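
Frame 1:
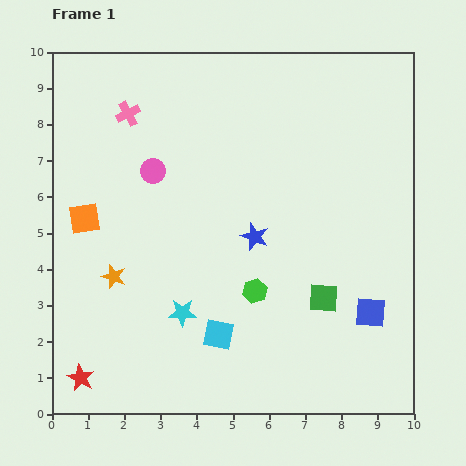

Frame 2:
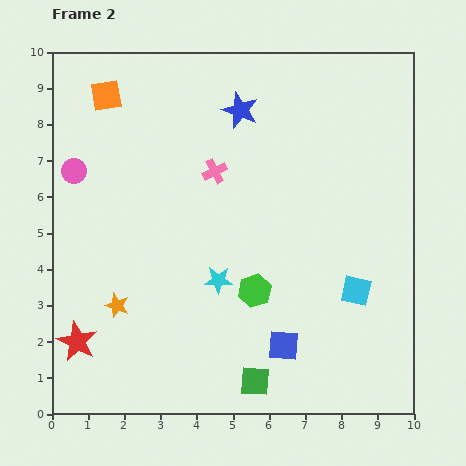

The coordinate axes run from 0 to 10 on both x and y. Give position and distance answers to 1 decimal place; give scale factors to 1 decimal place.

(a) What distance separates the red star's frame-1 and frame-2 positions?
1.0

The red star moved from (0.8, 1.0) to (0.7, 2.0), a distance of √(0.1² + 1.0²) ≈ 1.0.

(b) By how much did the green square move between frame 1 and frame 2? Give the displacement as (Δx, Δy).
(-1.9, -2.3)

The green square was at (7.5, 3.2) in frame 1 and (5.6, 0.9) in frame 2.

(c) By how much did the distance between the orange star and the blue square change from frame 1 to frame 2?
-2.5

Distance in frame 1: 7.2. Distance in frame 2: 4.7.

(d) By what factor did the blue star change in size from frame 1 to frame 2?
1.3×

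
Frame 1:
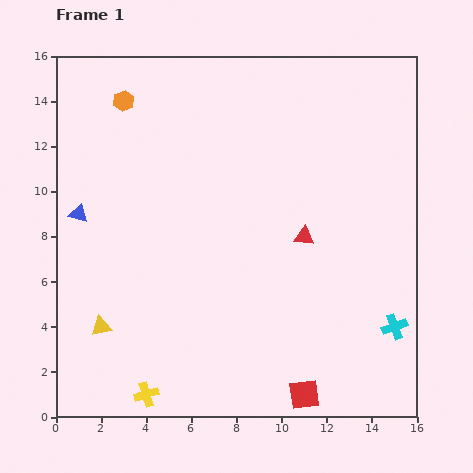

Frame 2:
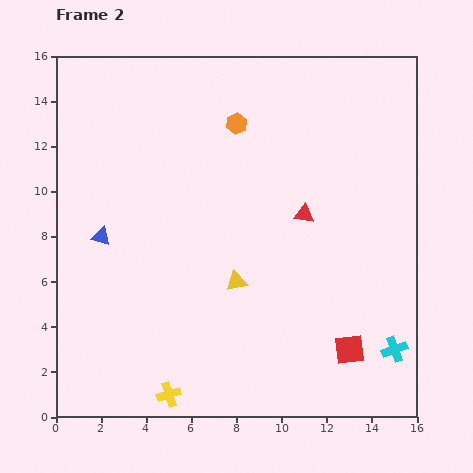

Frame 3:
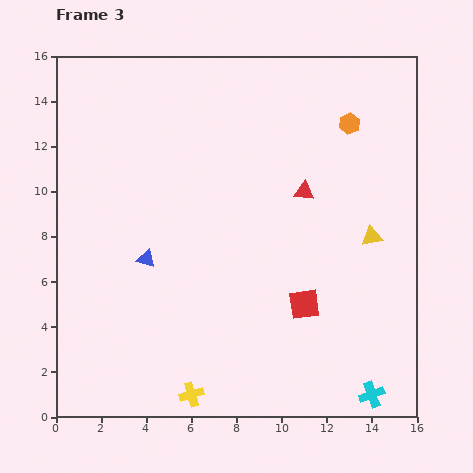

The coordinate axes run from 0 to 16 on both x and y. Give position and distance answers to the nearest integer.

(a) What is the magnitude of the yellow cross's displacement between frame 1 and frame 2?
1

The yellow cross moved from (4, 1) to (5, 1), a distance of √(1² + 0²) ≈ 1.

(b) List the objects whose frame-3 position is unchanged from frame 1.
none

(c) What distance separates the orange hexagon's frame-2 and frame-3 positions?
5

The orange hexagon moved from (8, 13) to (13, 13), a distance of √(5² + 0²) ≈ 5.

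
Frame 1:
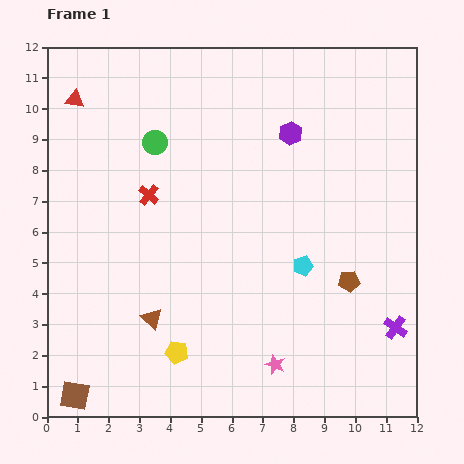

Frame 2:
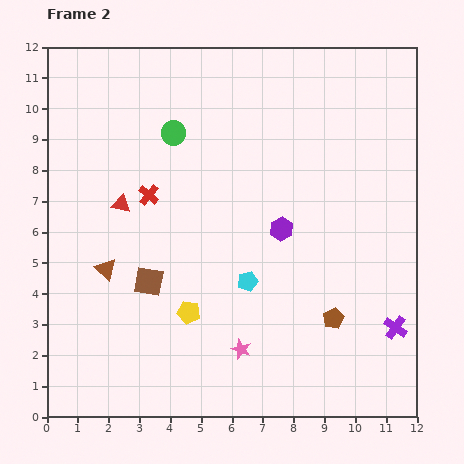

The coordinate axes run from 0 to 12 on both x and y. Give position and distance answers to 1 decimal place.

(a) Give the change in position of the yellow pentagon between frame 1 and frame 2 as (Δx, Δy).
(0.4, 1.3)

The yellow pentagon was at (4.2, 2.1) in frame 1 and (4.6, 3.4) in frame 2.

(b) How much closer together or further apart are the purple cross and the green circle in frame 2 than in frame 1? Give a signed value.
-0.2

Distance in frame 1: 9.8. Distance in frame 2: 9.6.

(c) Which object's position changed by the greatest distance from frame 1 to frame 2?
the brown square

(moved 4.4; next 3.7)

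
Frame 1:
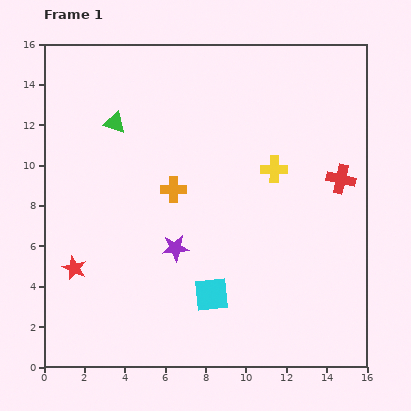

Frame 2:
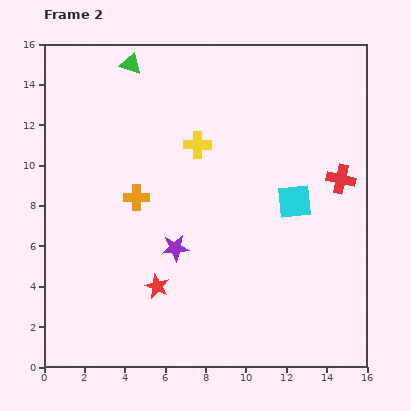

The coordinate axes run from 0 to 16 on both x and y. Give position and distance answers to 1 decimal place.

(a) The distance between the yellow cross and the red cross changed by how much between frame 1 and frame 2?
+4.0

Distance in frame 1: 3.3. Distance in frame 2: 7.3.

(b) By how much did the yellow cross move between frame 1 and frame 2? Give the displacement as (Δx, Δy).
(-3.8, 1.2)

The yellow cross was at (11.4, 9.8) in frame 1 and (7.6, 11.0) in frame 2.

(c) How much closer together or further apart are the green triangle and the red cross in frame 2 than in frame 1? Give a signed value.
+0.4

Distance in frame 1: 11.5. Distance in frame 2: 11.9.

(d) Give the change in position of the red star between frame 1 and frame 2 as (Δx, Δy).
(4.1, -0.9)

The red star was at (1.5, 4.9) in frame 1 and (5.6, 4.0) in frame 2.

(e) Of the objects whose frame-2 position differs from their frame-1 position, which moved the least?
the orange cross

(moved 1.8)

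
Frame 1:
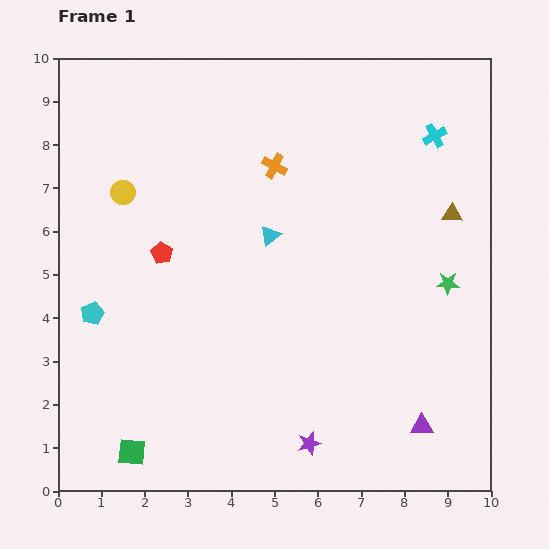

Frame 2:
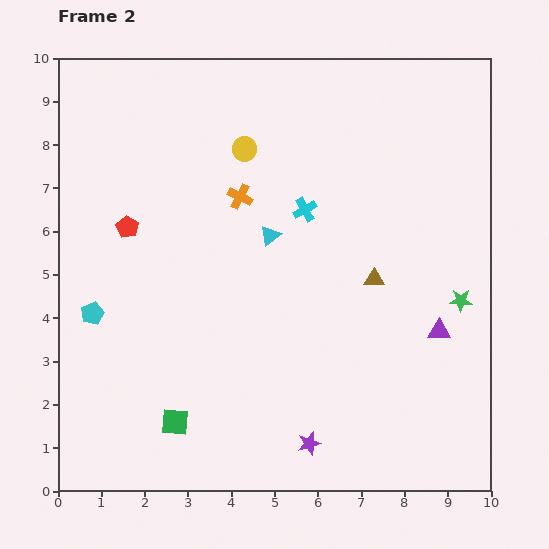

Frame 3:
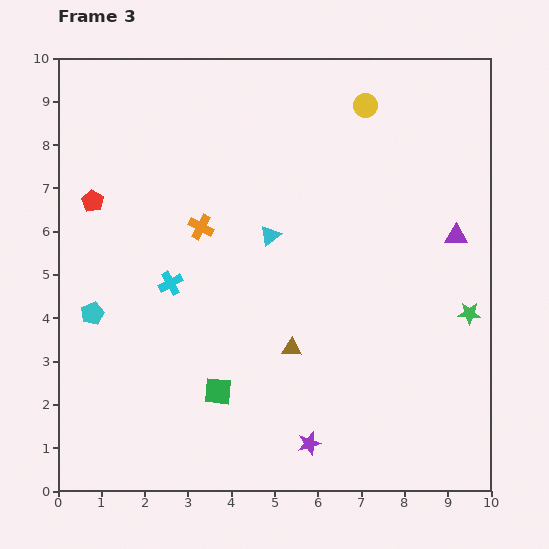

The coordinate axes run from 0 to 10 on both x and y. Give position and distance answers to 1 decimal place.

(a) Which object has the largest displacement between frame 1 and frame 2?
the cyan cross

(moved 3.4; next 3.0)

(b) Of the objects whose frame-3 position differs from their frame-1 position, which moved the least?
the green star

(moved 0.9)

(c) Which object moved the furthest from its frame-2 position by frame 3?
the cyan cross

(moved 3.5; next 3.0)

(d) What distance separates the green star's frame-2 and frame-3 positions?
0.4

The green star moved from (9.3, 4.4) to (9.5, 4.1), a distance of √(0.2² + 0.3²) ≈ 0.4.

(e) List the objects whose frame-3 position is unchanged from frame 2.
the purple star, the cyan pentagon, the cyan triangle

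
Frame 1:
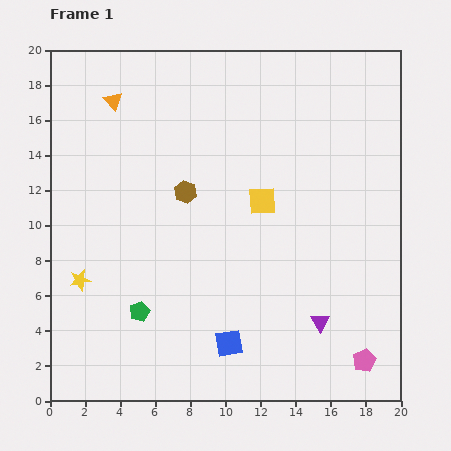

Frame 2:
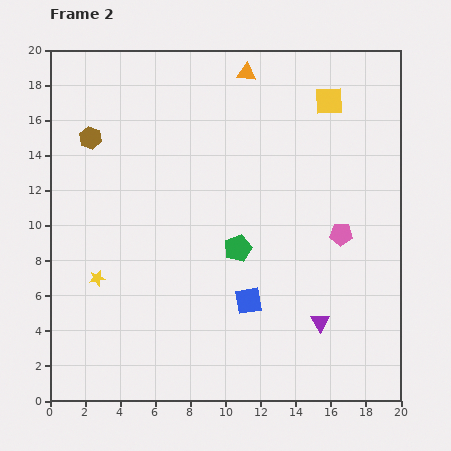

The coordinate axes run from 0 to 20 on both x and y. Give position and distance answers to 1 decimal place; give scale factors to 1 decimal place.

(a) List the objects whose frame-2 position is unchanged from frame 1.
the purple triangle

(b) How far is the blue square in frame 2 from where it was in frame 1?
2.6

The blue square moved from (10.2, 3.3) to (11.3, 5.7), a distance of √(1.1² + 2.4²) ≈ 2.6.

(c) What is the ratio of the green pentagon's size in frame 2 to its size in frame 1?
1.3×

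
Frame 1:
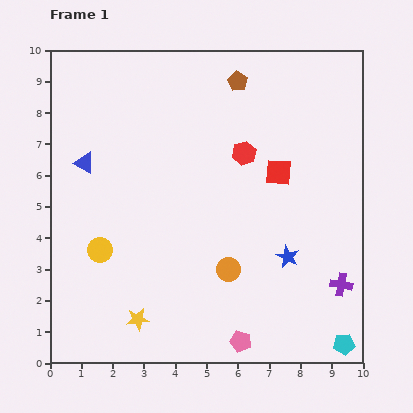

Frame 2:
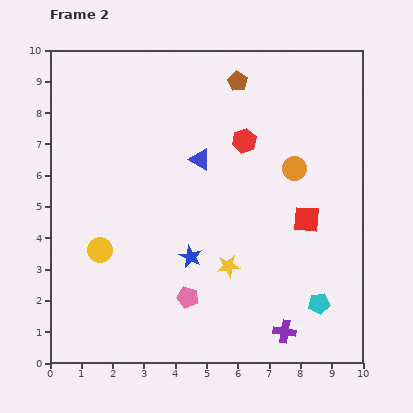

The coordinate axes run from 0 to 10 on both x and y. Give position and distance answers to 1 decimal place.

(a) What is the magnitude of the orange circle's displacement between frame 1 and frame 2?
3.8

The orange circle moved from (5.7, 3.0) to (7.8, 6.2), a distance of √(2.1² + 3.2²) ≈ 3.8.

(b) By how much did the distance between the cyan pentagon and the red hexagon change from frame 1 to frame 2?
-1.2

Distance in frame 1: 6.9. Distance in frame 2: 5.7.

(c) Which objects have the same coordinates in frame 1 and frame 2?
the brown pentagon, the yellow circle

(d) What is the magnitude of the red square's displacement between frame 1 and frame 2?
1.7

The red square moved from (7.3, 6.1) to (8.2, 4.6), a distance of √(0.9² + 1.5²) ≈ 1.7.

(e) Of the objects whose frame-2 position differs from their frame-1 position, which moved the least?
the red hexagon

(moved 0.4)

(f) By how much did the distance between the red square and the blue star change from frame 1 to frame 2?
+1.2

Distance in frame 1: 2.7. Distance in frame 2: 3.9.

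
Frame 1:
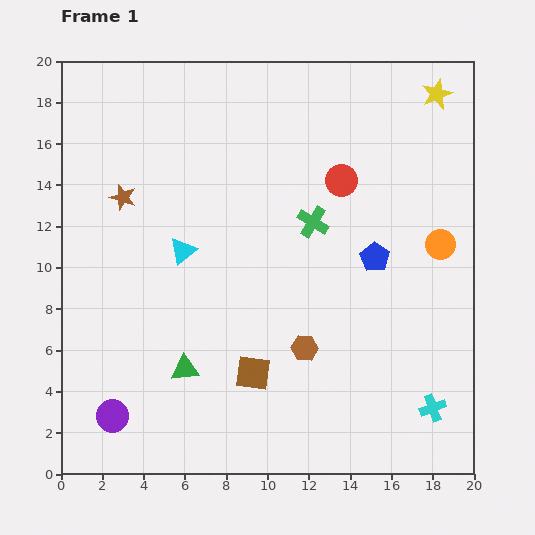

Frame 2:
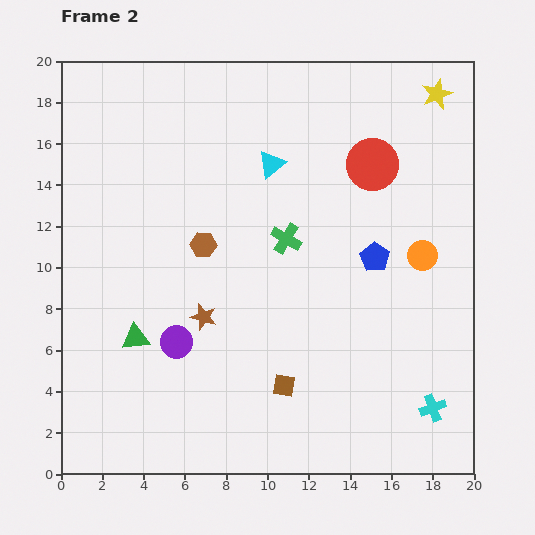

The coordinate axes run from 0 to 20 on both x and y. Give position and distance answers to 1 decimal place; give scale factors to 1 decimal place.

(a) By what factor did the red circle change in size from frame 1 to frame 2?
1.6×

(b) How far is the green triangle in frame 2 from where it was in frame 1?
2.8

The green triangle moved from (6.0, 5.1) to (3.6, 6.6), a distance of √(2.4² + 1.5²) ≈ 2.8.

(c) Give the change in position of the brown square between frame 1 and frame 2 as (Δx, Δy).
(1.5, -0.6)

The brown square was at (9.3, 4.9) in frame 1 and (10.8, 4.3) in frame 2.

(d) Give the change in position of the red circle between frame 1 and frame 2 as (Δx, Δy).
(1.5, 0.8)

The red circle was at (13.6, 14.2) in frame 1 and (15.1, 15.0) in frame 2.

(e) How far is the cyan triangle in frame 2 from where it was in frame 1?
6.0

The cyan triangle moved from (5.9, 10.8) to (10.2, 15.0), a distance of √(4.3² + 4.2²) ≈ 6.0.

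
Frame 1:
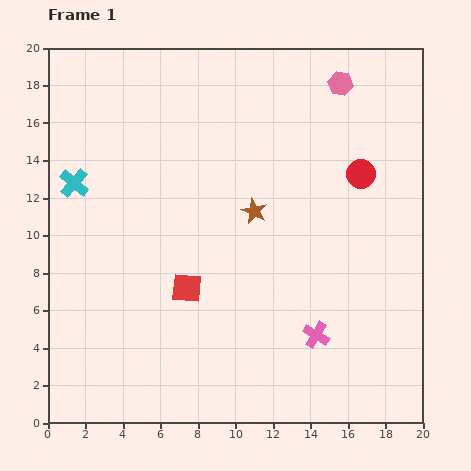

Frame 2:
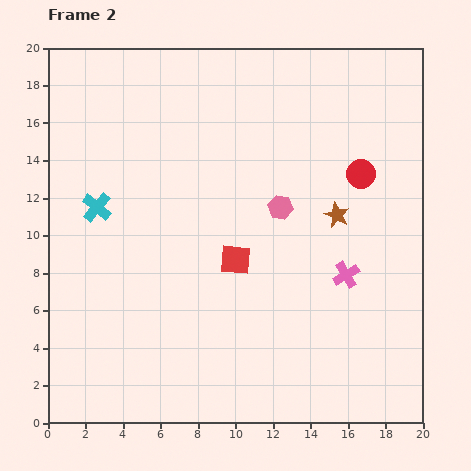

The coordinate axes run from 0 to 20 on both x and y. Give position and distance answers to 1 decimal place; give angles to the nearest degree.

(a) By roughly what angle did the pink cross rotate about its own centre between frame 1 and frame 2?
29° clockwise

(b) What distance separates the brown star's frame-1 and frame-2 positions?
4.4

The brown star moved from (11.0, 11.3) to (15.4, 11.1), a distance of √(4.4² + 0.2²) ≈ 4.4.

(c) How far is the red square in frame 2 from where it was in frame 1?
3.0

The red square moved from (7.4, 7.2) to (10.0, 8.7), a distance of √(2.6² + 1.5²) ≈ 3.0.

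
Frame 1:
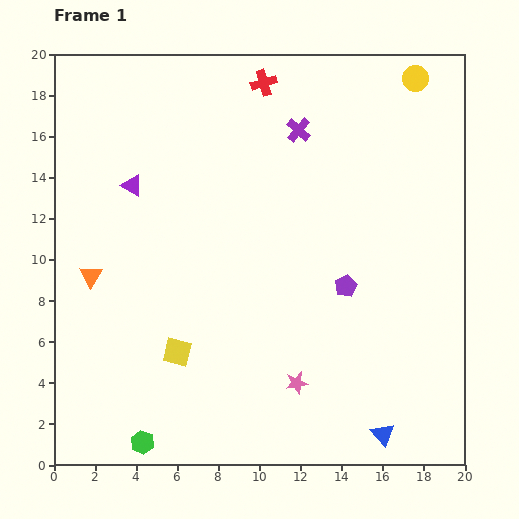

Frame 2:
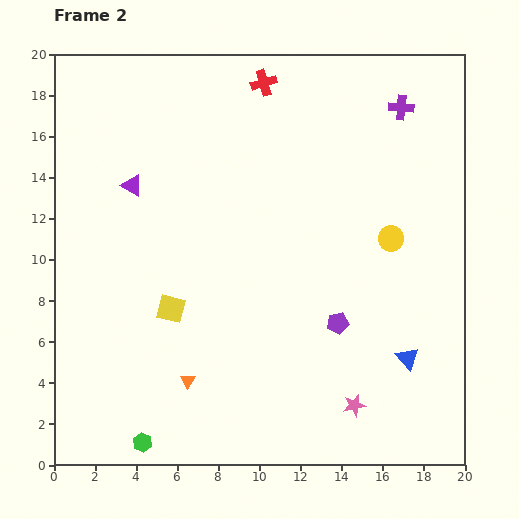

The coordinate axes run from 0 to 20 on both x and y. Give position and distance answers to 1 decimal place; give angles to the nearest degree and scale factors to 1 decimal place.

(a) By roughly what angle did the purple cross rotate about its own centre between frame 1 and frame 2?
36° counter-clockwise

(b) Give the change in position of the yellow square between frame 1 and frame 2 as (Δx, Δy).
(-0.3, 2.1)

The yellow square was at (6.0, 5.5) in frame 1 and (5.7, 7.6) in frame 2.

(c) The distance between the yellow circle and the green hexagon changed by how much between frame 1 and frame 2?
-6.5

Distance in frame 1: 22.1. Distance in frame 2: 15.6.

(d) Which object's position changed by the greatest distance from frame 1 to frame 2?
the yellow circle

(moved 7.9; next 6.9)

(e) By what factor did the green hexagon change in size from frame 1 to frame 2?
0.8×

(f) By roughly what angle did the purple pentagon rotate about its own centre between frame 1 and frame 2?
16° clockwise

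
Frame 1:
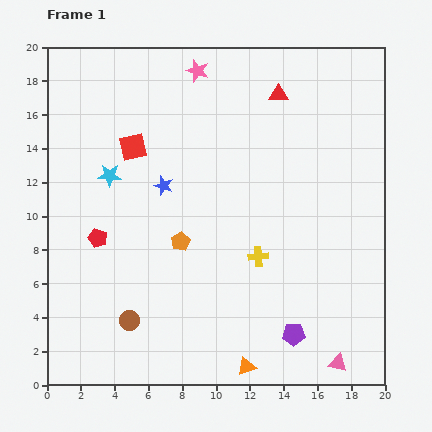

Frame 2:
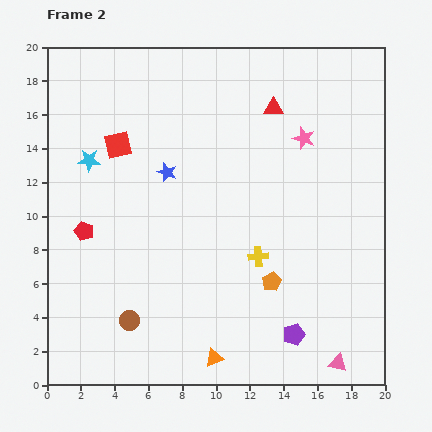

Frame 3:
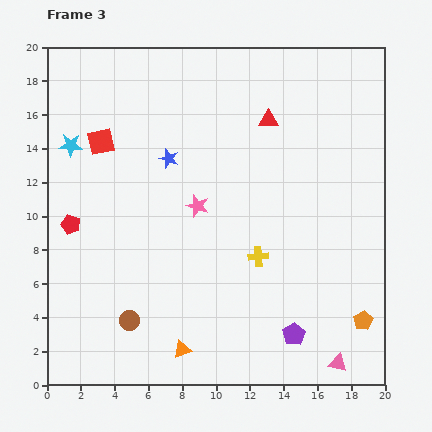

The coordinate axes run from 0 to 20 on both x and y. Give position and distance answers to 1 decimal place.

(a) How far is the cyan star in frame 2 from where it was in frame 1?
1.5

The cyan star moved from (3.7, 12.4) to (2.5, 13.3), a distance of √(1.2² + 0.9²) ≈ 1.5.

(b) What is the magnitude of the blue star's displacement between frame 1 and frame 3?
1.6

The blue star moved from (6.9, 11.8) to (7.2, 13.4), a distance of √(0.3² + 1.6²) ≈ 1.6.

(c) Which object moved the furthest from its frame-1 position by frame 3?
the orange pentagon

(moved 11.8; next 8.0)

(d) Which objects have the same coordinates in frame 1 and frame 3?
the brown circle, the yellow cross, the pink triangle, the purple pentagon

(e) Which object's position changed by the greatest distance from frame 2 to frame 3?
the pink star

(moved 7.5; next 5.9)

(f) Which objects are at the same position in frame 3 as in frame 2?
the brown circle, the yellow cross, the pink triangle, the purple pentagon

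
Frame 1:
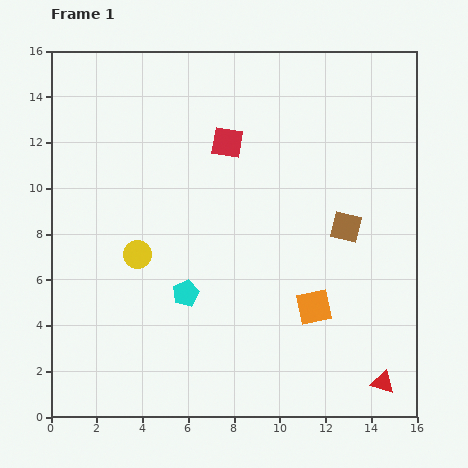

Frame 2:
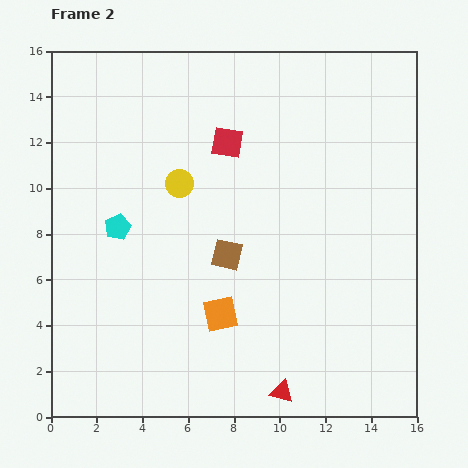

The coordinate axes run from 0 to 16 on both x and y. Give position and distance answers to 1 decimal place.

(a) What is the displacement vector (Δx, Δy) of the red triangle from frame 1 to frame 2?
(-4.4, -0.4)

The red triangle was at (14.5, 1.5) in frame 1 and (10.1, 1.1) in frame 2.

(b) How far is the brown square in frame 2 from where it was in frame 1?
5.3

The brown square moved from (12.9, 8.3) to (7.7, 7.1), a distance of √(5.2² + 1.2²) ≈ 5.3.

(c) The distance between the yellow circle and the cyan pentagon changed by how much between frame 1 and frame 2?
+0.6

Distance in frame 1: 2.7. Distance in frame 2: 3.3.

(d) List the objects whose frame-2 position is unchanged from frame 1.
the red square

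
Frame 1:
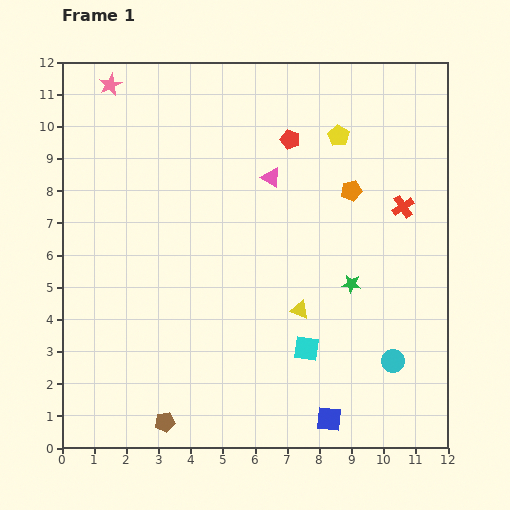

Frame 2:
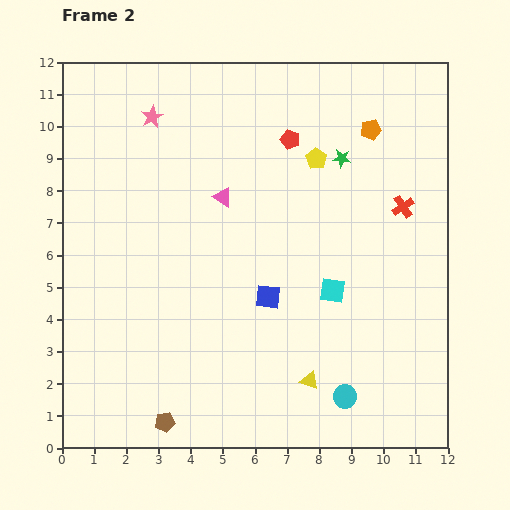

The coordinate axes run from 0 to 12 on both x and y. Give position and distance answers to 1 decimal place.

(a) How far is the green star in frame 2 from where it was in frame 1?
3.9

The green star moved from (9.0, 5.1) to (8.7, 9.0), a distance of √(0.3² + 3.9²) ≈ 3.9.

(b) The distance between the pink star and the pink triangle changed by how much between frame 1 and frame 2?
-2.5

Distance in frame 1: 5.8. Distance in frame 2: 3.3.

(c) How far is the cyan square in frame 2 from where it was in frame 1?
2.0

The cyan square moved from (7.6, 3.1) to (8.4, 4.9), a distance of √(0.8² + 1.8²) ≈ 2.0.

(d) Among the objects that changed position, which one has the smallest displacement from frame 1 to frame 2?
the yellow pentagon

(moved 1.0)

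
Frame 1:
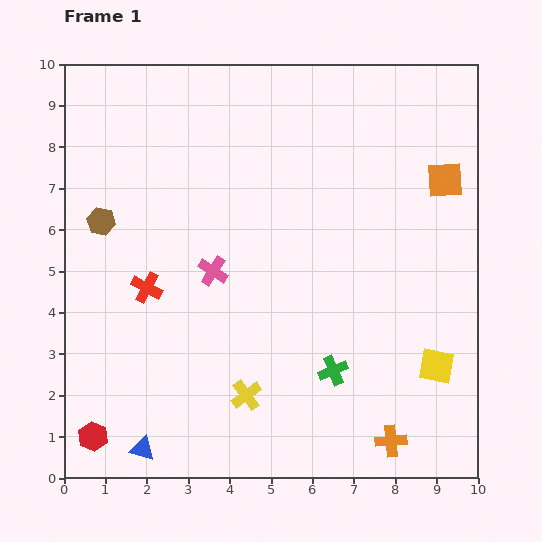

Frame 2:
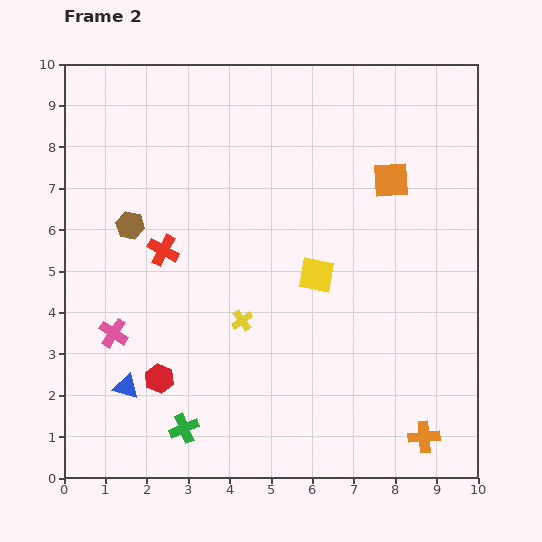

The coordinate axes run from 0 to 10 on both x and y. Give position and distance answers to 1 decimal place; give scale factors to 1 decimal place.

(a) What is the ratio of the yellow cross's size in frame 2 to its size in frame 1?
0.7×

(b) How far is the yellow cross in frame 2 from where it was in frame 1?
1.8

The yellow cross moved from (4.4, 2.0) to (4.3, 3.8), a distance of √(0.1² + 1.8²) ≈ 1.8.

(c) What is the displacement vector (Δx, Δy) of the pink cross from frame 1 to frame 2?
(-2.4, -1.5)

The pink cross was at (3.6, 5.0) in frame 1 and (1.2, 3.5) in frame 2.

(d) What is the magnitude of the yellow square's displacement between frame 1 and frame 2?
3.6

The yellow square moved from (9.0, 2.7) to (6.1, 4.9), a distance of √(2.9² + 2.2²) ≈ 3.6.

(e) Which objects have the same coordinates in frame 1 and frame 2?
none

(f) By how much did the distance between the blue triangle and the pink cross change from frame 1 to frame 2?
-3.3

Distance in frame 1: 4.6. Distance in frame 2: 1.3.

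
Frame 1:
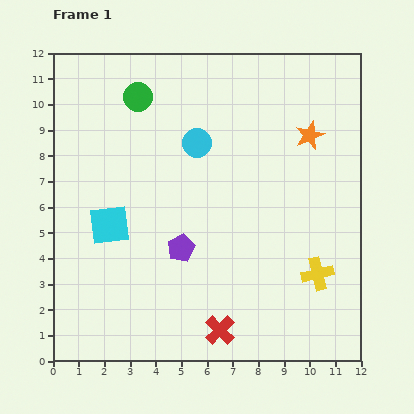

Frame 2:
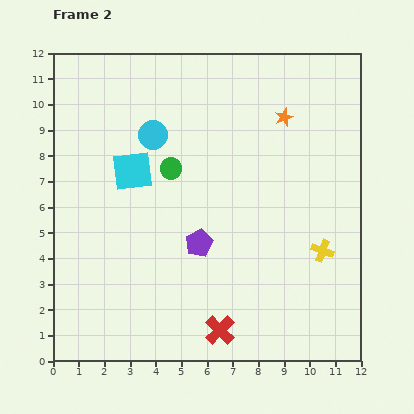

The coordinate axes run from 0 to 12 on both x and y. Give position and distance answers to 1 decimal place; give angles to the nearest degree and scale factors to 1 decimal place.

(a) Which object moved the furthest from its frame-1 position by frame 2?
the green circle

(moved 3.1; next 2.3)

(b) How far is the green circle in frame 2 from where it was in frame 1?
3.1

The green circle moved from (3.3, 10.3) to (4.6, 7.5), a distance of √(1.3² + 2.8²) ≈ 3.1.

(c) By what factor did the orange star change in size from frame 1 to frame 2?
0.6×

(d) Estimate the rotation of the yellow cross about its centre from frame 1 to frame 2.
34° clockwise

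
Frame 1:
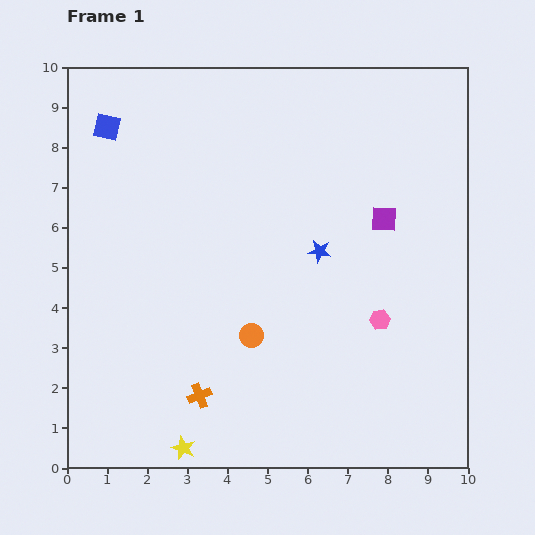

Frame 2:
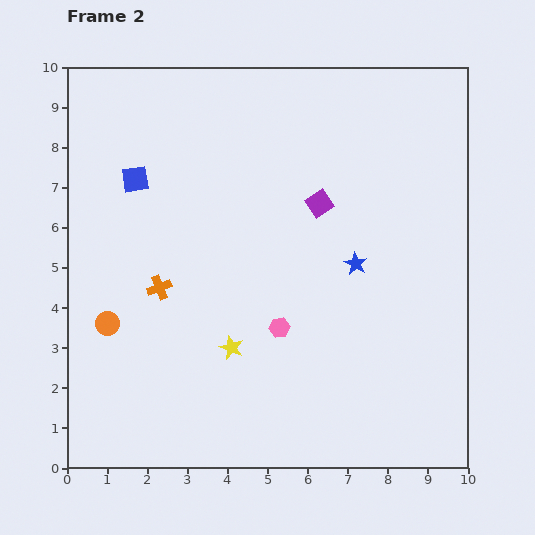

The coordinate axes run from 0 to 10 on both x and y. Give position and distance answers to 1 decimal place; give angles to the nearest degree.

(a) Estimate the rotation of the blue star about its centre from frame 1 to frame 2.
21° clockwise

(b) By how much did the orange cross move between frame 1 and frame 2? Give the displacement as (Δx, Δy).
(-1.0, 2.7)

The orange cross was at (3.3, 1.8) in frame 1 and (2.3, 4.5) in frame 2.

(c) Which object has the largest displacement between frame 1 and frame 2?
the orange circle

(moved 3.6; next 2.9)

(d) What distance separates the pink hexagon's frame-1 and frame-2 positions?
2.5

The pink hexagon moved from (7.8, 3.7) to (5.3, 3.5), a distance of √(2.5² + 0.2²) ≈ 2.5.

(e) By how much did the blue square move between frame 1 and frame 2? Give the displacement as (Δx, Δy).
(0.7, -1.3)

The blue square was at (1.0, 8.5) in frame 1 and (1.7, 7.2) in frame 2.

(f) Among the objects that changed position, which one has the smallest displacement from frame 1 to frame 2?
the blue star

(moved 0.9)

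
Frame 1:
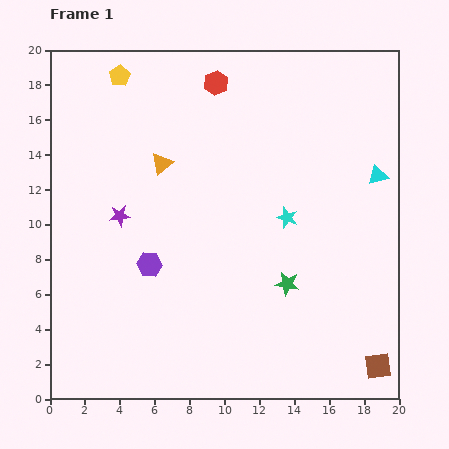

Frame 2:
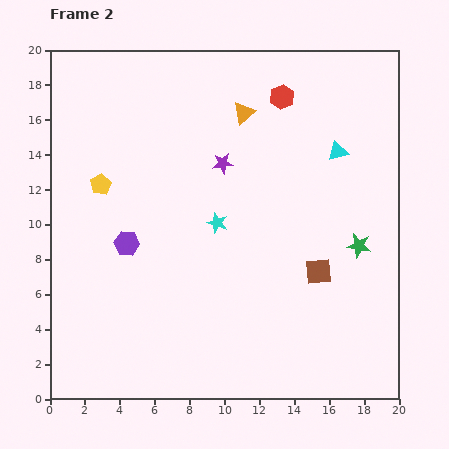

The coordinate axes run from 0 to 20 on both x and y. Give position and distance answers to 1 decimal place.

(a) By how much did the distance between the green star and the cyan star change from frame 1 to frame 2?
+4.4

Distance in frame 1: 3.8. Distance in frame 2: 8.2.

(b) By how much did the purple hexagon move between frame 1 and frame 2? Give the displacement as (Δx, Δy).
(-1.3, 1.2)

The purple hexagon was at (5.7, 7.7) in frame 1 and (4.4, 8.9) in frame 2.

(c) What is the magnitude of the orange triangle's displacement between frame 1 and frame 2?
5.5

The orange triangle moved from (6.4, 13.5) to (11.1, 16.4), a distance of √(4.7² + 2.9²) ≈ 5.5.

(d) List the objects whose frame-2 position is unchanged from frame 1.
none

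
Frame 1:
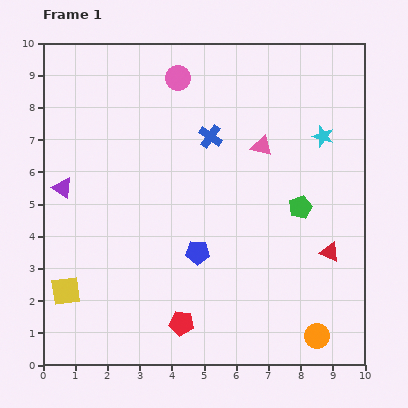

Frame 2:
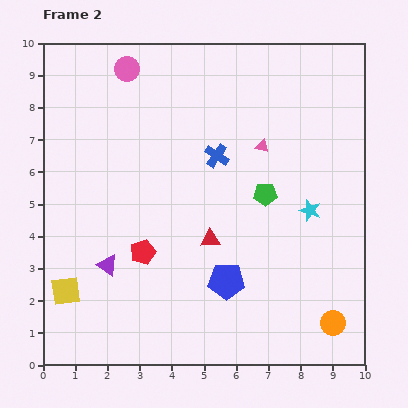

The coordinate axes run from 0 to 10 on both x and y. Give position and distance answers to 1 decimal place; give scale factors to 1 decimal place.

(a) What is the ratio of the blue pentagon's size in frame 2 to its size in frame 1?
1.5×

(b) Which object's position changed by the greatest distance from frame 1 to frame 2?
the red triangle

(moved 3.7; next 2.8)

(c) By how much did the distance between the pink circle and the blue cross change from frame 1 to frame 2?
+1.8

Distance in frame 1: 2.1. Distance in frame 2: 3.9.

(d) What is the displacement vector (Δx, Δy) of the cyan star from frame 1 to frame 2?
(-0.4, -2.3)

The cyan star was at (8.7, 7.1) in frame 1 and (8.3, 4.8) in frame 2.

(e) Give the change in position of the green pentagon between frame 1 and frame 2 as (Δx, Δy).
(-1.1, 0.4)

The green pentagon was at (8.0, 4.9) in frame 1 and (6.9, 5.3) in frame 2.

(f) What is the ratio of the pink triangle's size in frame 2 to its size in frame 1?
0.7×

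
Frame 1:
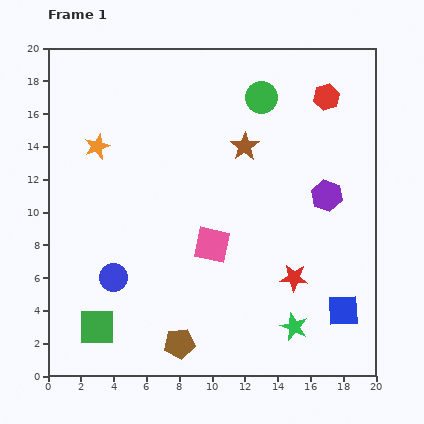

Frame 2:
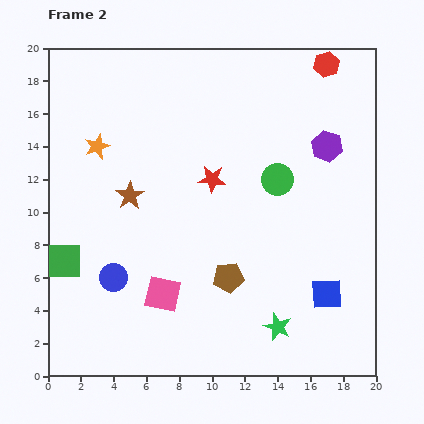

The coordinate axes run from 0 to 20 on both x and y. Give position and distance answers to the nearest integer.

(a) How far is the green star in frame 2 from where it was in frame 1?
1

The green star moved from (15, 3) to (14, 3), a distance of √(1² + 0²) ≈ 1.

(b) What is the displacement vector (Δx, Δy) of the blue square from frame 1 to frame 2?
(-1, 1)

The blue square was at (18, 4) in frame 1 and (17, 5) in frame 2.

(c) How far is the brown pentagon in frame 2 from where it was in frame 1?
5

The brown pentagon moved from (8, 2) to (11, 6), a distance of √(3² + 4²) ≈ 5.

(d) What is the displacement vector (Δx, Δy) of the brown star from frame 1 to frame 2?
(-7, -3)

The brown star was at (12, 14) in frame 1 and (5, 11) in frame 2.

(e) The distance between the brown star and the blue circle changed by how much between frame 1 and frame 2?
-6

Distance in frame 1: 11. Distance in frame 2: 5.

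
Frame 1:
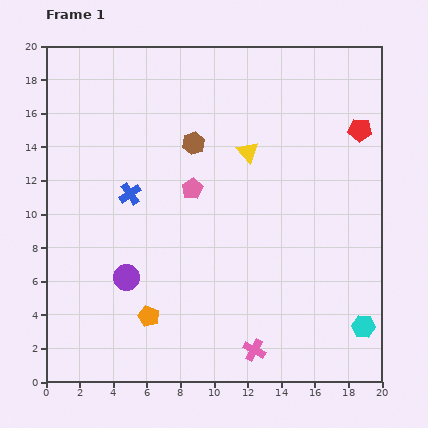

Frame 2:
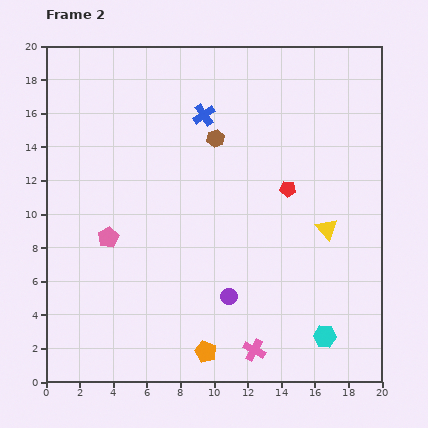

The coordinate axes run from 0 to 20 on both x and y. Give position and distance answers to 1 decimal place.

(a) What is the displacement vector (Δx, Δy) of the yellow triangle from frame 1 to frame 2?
(4.7, -4.6)

The yellow triangle was at (12.0, 13.7) in frame 1 and (16.7, 9.1) in frame 2.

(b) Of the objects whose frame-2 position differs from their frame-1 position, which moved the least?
the brown hexagon

(moved 1.3)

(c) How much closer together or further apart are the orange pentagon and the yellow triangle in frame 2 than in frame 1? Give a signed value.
-1.1

Distance in frame 1: 11.4. Distance in frame 2: 10.3.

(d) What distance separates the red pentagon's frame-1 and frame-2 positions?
5.5

The red pentagon moved from (18.7, 15.0) to (14.4, 11.5), a distance of √(4.3² + 3.5²) ≈ 5.5.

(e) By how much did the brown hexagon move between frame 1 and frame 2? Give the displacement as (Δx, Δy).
(1.3, 0.3)

The brown hexagon was at (8.8, 14.2) in frame 1 and (10.1, 14.5) in frame 2.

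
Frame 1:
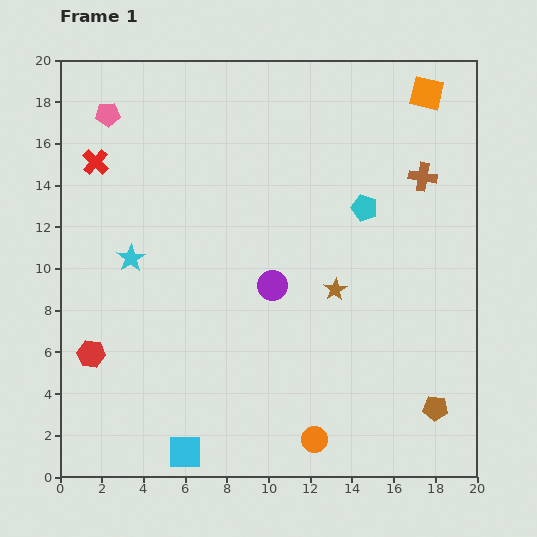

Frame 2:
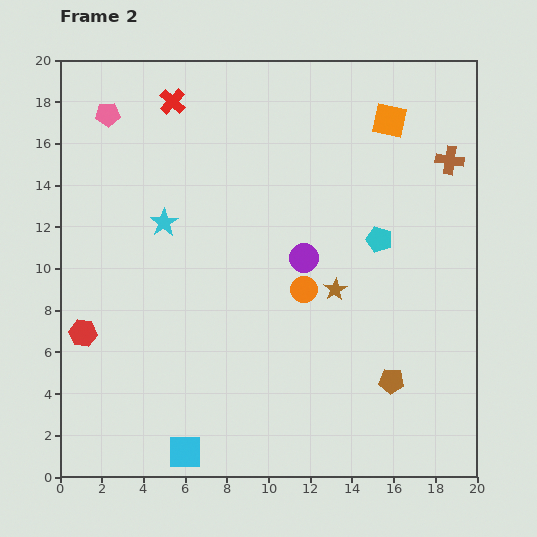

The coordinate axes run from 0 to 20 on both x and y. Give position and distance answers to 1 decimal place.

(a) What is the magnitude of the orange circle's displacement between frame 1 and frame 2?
7.2

The orange circle moved from (12.2, 1.8) to (11.7, 9.0), a distance of √(0.5² + 7.2²) ≈ 7.2.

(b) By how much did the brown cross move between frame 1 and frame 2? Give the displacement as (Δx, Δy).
(1.3, 0.8)

The brown cross was at (17.4, 14.4) in frame 1 and (18.7, 15.2) in frame 2.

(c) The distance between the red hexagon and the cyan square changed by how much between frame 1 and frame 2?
+1.0

Distance in frame 1: 6.5. Distance in frame 2: 7.5.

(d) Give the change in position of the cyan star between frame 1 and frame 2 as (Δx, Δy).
(1.6, 1.7)

The cyan star was at (3.4, 10.5) in frame 1 and (5.0, 12.2) in frame 2.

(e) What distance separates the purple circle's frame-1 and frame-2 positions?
2.0

The purple circle moved from (10.2, 9.2) to (11.7, 10.5), a distance of √(1.5² + 1.3²) ≈ 2.0.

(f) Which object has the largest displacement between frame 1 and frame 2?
the orange circle

(moved 7.2; next 4.7)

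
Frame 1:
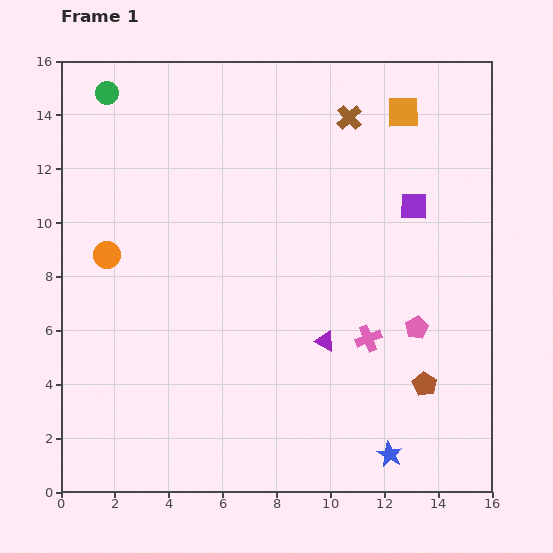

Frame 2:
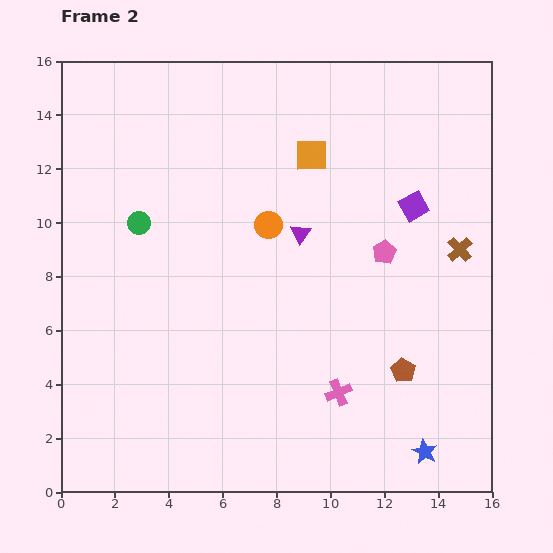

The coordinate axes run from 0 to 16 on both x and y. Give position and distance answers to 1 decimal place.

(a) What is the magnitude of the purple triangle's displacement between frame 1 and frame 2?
4.1

The purple triangle moved from (9.8, 5.6) to (8.9, 9.6), a distance of √(0.9² + 4.0²) ≈ 4.1.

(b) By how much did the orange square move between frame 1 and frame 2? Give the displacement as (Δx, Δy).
(-3.4, -1.6)

The orange square was at (12.7, 14.1) in frame 1 and (9.3, 12.5) in frame 2.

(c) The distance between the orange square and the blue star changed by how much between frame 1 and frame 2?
-0.9

Distance in frame 1: 12.7. Distance in frame 2: 11.8.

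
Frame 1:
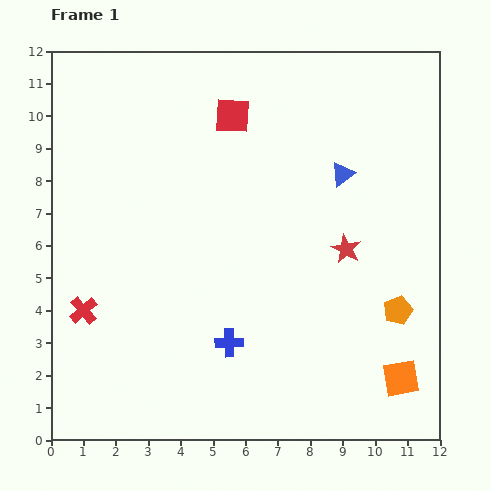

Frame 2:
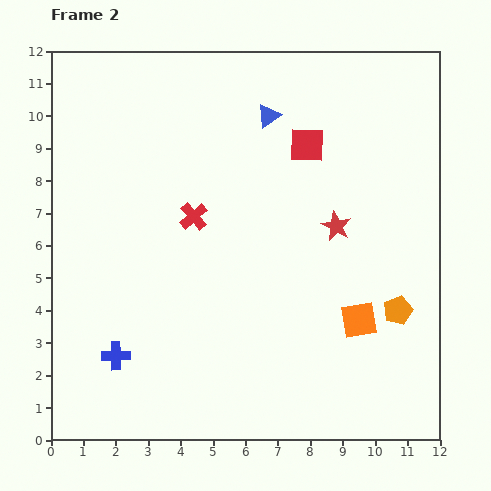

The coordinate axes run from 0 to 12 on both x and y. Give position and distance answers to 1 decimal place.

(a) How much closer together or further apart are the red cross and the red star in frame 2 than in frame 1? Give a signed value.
-3.9

Distance in frame 1: 8.3. Distance in frame 2: 4.4.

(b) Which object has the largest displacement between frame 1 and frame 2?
the red cross

(moved 4.5; next 3.5)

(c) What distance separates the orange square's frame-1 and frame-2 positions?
2.2

The orange square moved from (10.8, 1.9) to (9.5, 3.7), a distance of √(1.3² + 1.8²) ≈ 2.2.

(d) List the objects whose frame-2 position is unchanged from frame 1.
the orange pentagon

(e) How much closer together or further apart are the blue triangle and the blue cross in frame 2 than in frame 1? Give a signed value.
+2.5

Distance in frame 1: 6.3. Distance in frame 2: 8.8.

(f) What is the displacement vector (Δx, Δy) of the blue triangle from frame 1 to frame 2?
(-2.3, 1.8)

The blue triangle was at (9.0, 8.2) in frame 1 and (6.7, 10.0) in frame 2.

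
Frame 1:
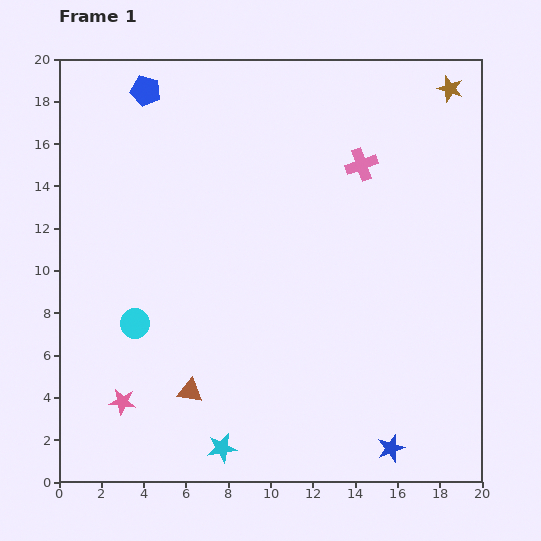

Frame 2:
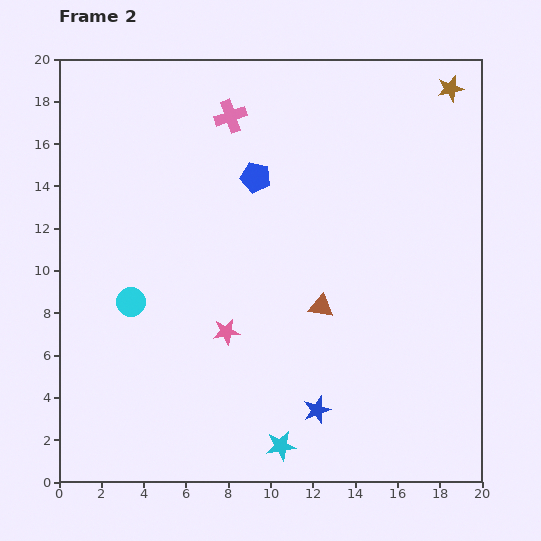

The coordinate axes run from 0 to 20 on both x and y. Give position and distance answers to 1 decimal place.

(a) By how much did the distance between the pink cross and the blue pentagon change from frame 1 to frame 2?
-7.7

Distance in frame 1: 10.8. Distance in frame 2: 3.1.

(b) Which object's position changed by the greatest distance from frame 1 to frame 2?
the brown triangle

(moved 7.4; next 6.6)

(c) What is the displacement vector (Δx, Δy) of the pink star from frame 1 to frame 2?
(4.9, 3.3)

The pink star was at (3.0, 3.8) in frame 1 and (7.9, 7.1) in frame 2.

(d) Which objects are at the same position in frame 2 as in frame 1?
the brown star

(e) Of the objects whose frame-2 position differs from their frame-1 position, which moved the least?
the cyan circle

(moved 1.0)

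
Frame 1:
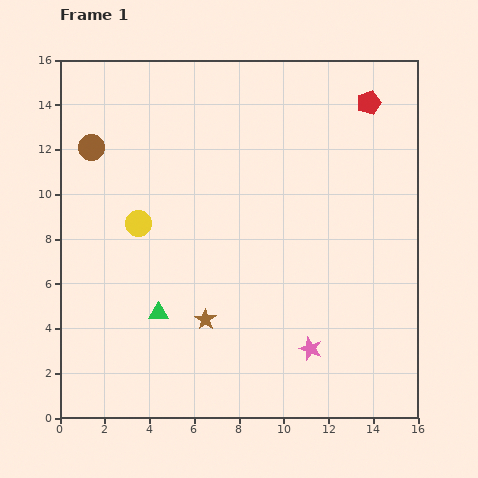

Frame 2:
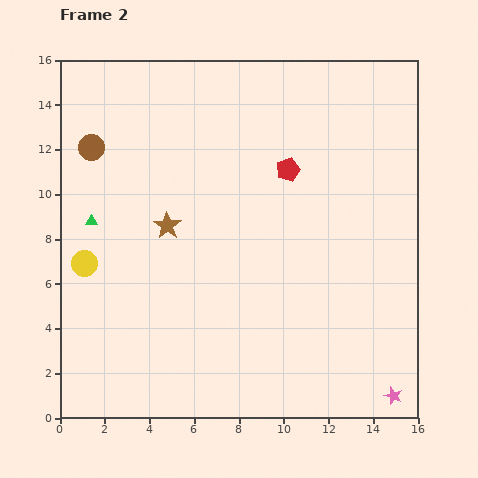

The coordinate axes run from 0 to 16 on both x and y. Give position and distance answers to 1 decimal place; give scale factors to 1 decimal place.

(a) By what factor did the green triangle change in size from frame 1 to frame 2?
0.6×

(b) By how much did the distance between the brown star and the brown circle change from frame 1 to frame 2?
-4.3

Distance in frame 1: 9.2. Distance in frame 2: 4.9.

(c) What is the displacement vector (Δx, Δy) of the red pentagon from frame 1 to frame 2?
(-3.6, -3.0)

The red pentagon was at (13.8, 14.1) in frame 1 and (10.2, 11.1) in frame 2.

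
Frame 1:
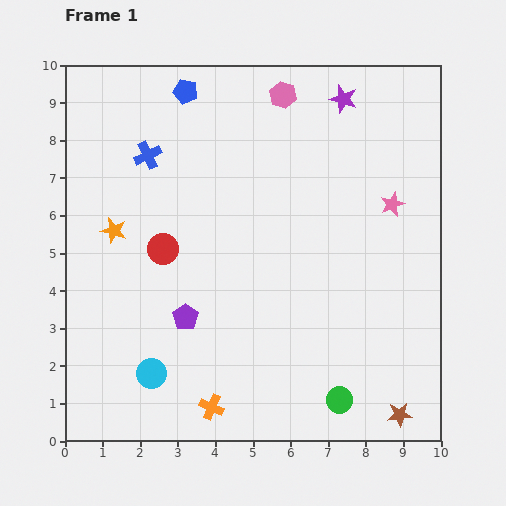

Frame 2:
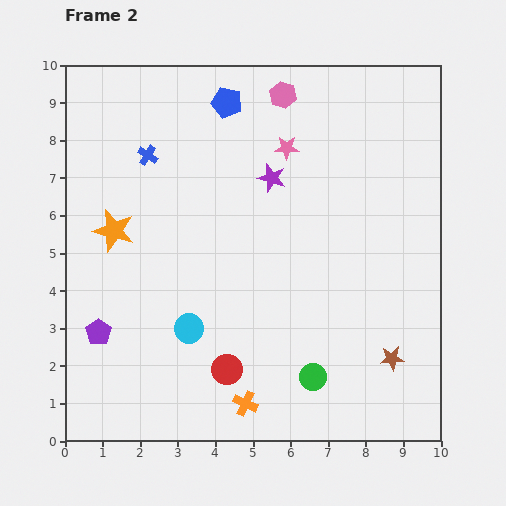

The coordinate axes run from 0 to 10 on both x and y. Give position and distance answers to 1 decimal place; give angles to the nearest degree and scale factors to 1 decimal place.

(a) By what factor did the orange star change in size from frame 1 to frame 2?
1.6×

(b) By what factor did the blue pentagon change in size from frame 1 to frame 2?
1.3×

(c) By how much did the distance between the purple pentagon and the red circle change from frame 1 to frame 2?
+1.6

Distance in frame 1: 1.9. Distance in frame 2: 3.5.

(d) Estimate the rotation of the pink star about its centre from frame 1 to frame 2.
23° clockwise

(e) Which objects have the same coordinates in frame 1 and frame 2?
the pink hexagon, the blue cross, the orange star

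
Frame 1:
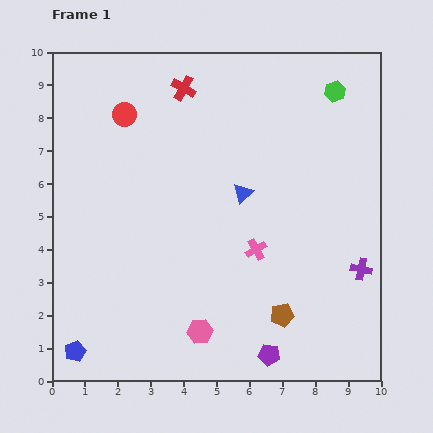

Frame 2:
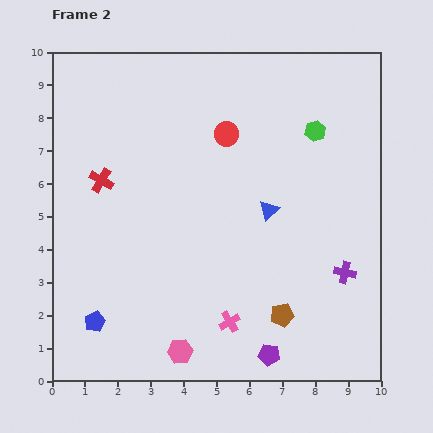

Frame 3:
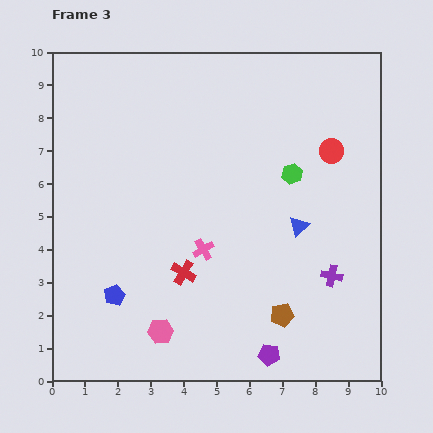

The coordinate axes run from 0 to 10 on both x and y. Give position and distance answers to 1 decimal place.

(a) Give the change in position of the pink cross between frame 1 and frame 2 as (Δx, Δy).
(-0.8, -2.2)

The pink cross was at (6.2, 4.0) in frame 1 and (5.4, 1.8) in frame 2.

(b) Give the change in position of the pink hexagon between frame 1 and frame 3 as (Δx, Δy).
(-1.2, 0.0)

The pink hexagon was at (4.5, 1.5) in frame 1 and (3.3, 1.5) in frame 3.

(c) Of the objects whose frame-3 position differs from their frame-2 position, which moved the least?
the purple cross

(moved 0.4)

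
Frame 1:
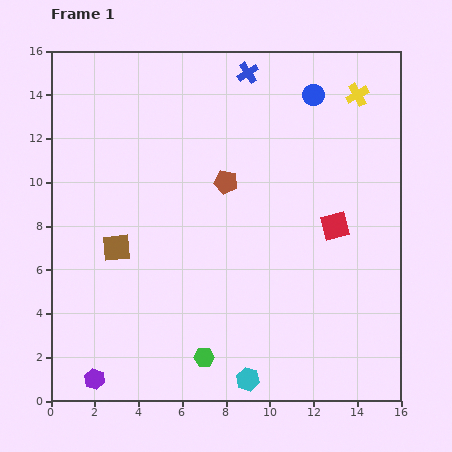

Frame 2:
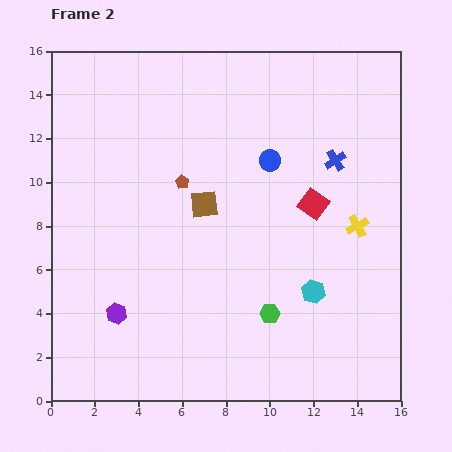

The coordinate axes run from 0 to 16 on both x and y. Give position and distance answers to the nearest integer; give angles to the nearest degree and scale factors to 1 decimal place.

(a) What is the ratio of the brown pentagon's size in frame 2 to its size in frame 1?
0.6×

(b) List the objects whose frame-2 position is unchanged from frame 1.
none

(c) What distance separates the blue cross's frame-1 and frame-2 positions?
6

The blue cross moved from (9, 15) to (13, 11), a distance of √(4² + 4²) ≈ 6.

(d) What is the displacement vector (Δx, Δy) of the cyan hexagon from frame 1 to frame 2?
(3, 4)

The cyan hexagon was at (9, 1) in frame 1 and (12, 5) in frame 2.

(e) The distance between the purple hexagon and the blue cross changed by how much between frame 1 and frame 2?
-4

Distance in frame 1: 16. Distance in frame 2: 12.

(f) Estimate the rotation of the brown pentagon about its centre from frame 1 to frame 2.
18° clockwise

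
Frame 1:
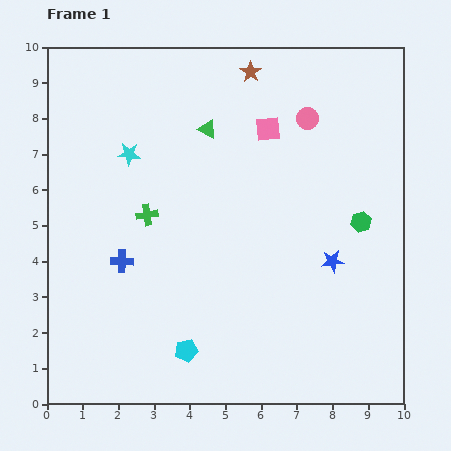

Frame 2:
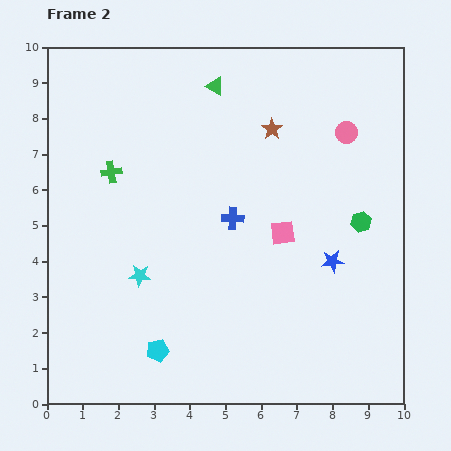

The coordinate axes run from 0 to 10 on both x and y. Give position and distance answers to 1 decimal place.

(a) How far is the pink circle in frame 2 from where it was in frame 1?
1.2

The pink circle moved from (7.3, 8.0) to (8.4, 7.6), a distance of √(1.1² + 0.4²) ≈ 1.2.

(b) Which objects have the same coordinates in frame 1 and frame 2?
the blue star, the green hexagon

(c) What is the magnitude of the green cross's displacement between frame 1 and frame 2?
1.6

The green cross moved from (2.8, 5.3) to (1.8, 6.5), a distance of √(1.0² + 1.2²) ≈ 1.6.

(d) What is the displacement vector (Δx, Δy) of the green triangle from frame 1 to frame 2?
(0.2, 1.2)

The green triangle was at (4.5, 7.7) in frame 1 and (4.7, 8.9) in frame 2.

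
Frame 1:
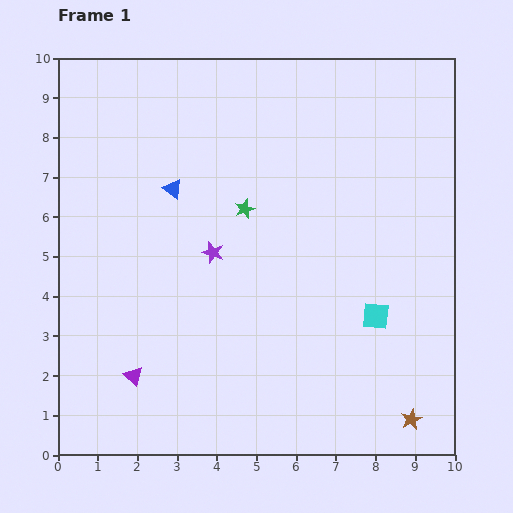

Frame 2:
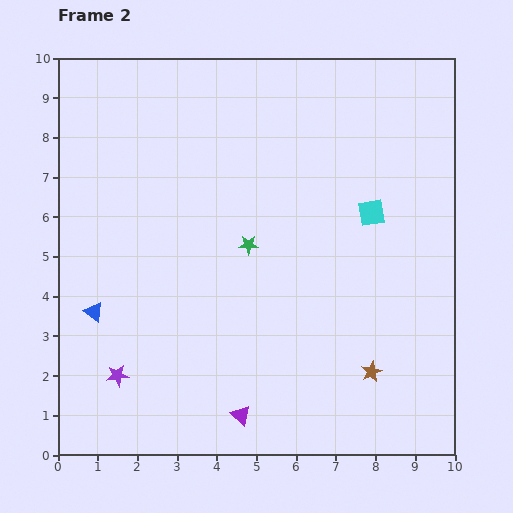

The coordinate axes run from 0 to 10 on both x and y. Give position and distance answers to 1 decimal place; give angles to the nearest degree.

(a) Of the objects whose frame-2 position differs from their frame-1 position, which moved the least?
the green star

(moved 0.9)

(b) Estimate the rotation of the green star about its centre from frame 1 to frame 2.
23° clockwise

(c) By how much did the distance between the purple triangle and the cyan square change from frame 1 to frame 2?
-0.2

Distance in frame 1: 6.3. Distance in frame 2: 6.1.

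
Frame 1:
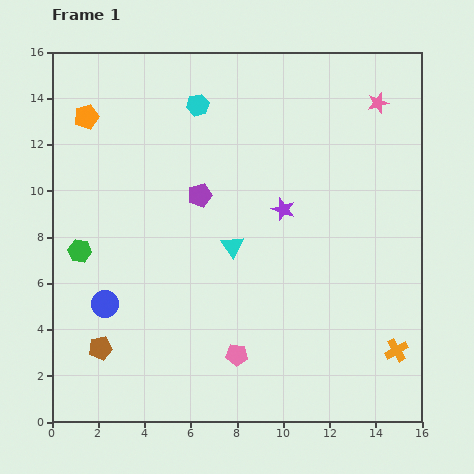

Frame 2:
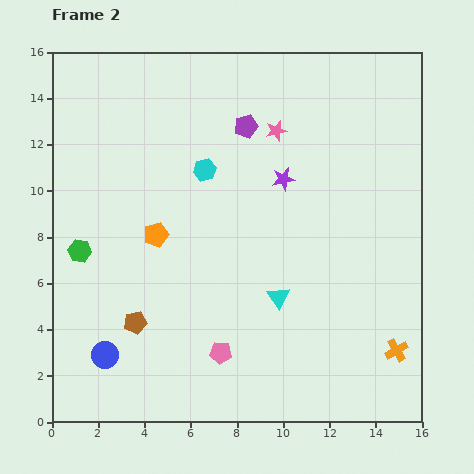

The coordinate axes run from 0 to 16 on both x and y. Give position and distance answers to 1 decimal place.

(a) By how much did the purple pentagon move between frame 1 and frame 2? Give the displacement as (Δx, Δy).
(2.0, 3.0)

The purple pentagon was at (6.4, 9.8) in frame 1 and (8.4, 12.8) in frame 2.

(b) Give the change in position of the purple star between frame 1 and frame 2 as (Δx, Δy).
(0.0, 1.3)

The purple star was at (10.0, 9.2) in frame 1 and (10.0, 10.5) in frame 2.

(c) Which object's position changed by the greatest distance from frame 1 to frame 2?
the orange pentagon

(moved 5.9; next 4.6)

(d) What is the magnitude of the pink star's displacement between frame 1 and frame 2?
4.6

The pink star moved from (14.1, 13.8) to (9.7, 12.6), a distance of √(4.4² + 1.2²) ≈ 4.6.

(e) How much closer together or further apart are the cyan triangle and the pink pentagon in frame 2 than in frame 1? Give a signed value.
-1.2

Distance in frame 1: 4.7. Distance in frame 2: 3.5.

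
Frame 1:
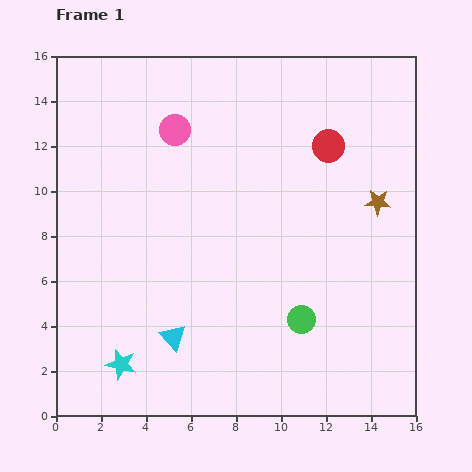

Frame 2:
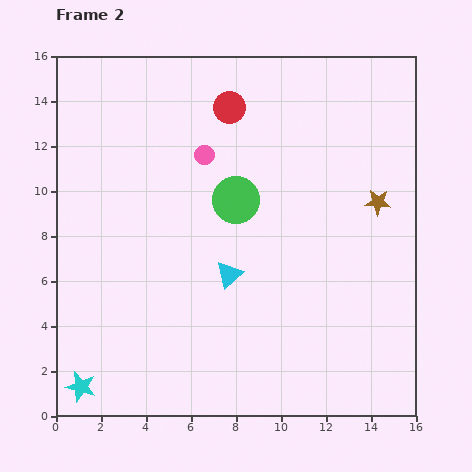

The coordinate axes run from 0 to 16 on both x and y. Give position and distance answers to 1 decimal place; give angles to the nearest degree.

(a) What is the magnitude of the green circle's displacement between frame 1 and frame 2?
6.0

The green circle moved from (10.9, 4.3) to (8.0, 9.6), a distance of √(2.9² + 5.3²) ≈ 6.0.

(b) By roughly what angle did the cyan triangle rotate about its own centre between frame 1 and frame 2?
30° clockwise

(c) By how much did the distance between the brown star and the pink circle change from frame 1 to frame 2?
-1.6

Distance in frame 1: 9.6. Distance in frame 2: 8.0.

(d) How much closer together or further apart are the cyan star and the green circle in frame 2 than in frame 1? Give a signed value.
+2.6

Distance in frame 1: 8.2. Distance in frame 2: 10.8.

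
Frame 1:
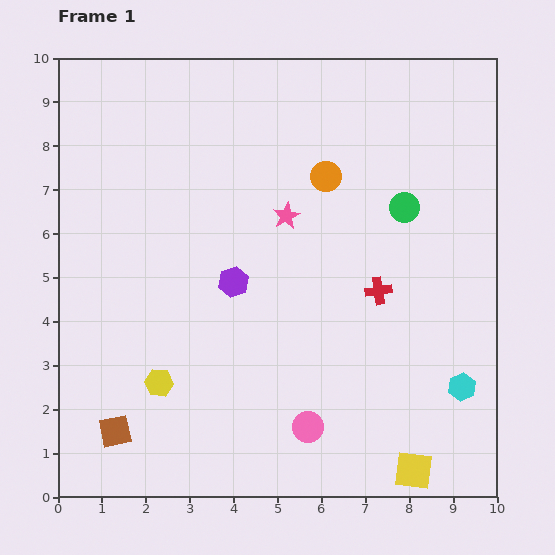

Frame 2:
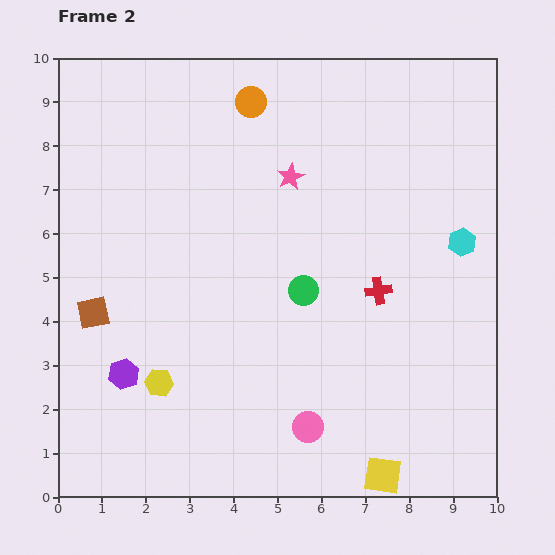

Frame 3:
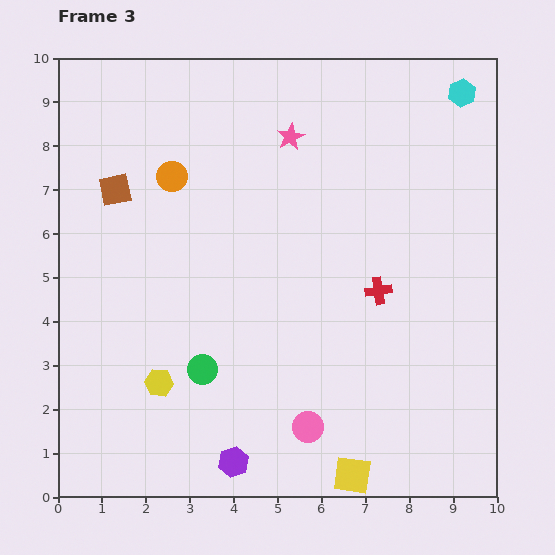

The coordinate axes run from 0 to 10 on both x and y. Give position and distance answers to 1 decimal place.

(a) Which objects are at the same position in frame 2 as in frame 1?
the yellow hexagon, the red cross, the pink circle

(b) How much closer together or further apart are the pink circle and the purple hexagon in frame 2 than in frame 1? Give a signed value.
+0.7

Distance in frame 1: 3.7. Distance in frame 2: 4.4.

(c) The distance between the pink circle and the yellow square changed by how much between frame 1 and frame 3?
-1.1

Distance in frame 1: 2.6. Distance in frame 3: 1.5.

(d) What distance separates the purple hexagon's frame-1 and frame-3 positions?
4.1

The purple hexagon moved from (4.0, 4.9) to (4.0, 0.8), a distance of √(0.0² + 4.1²) ≈ 4.1.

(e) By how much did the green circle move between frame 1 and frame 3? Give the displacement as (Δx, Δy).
(-4.6, -3.7)

The green circle was at (7.9, 6.6) in frame 1 and (3.3, 2.9) in frame 3.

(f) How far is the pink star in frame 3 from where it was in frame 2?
0.9

The pink star moved from (5.3, 7.3) to (5.3, 8.2), a distance of √(0.0² + 0.9²) ≈ 0.9.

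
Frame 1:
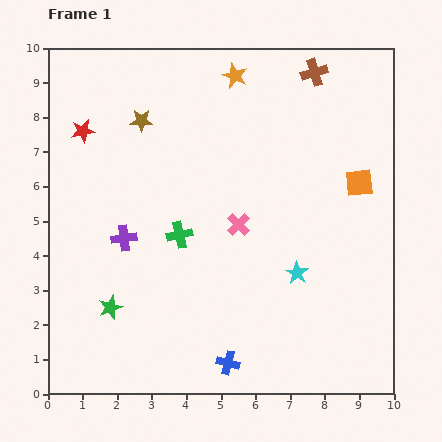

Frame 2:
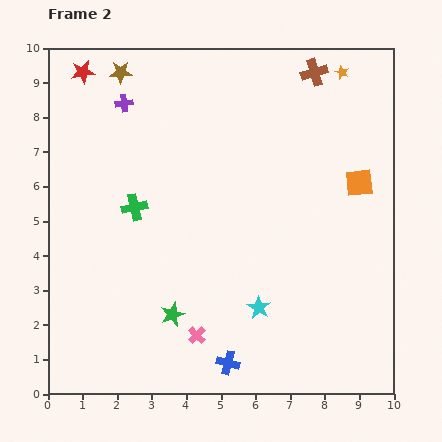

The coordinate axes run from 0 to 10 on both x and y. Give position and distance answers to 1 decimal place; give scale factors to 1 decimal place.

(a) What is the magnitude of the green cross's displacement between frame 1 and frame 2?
1.5

The green cross moved from (3.8, 4.6) to (2.5, 5.4), a distance of √(1.3² + 0.8²) ≈ 1.5.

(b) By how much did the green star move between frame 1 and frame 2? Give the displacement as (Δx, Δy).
(1.8, -0.2)

The green star was at (1.8, 2.5) in frame 1 and (3.6, 2.3) in frame 2.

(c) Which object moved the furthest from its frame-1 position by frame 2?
the purple cross

(moved 3.9; next 3.4)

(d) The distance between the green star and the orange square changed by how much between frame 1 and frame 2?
-1.4

Distance in frame 1: 8.0. Distance in frame 2: 6.6.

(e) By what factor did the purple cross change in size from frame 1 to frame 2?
0.7×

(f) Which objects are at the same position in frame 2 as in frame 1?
the blue cross, the brown cross, the orange square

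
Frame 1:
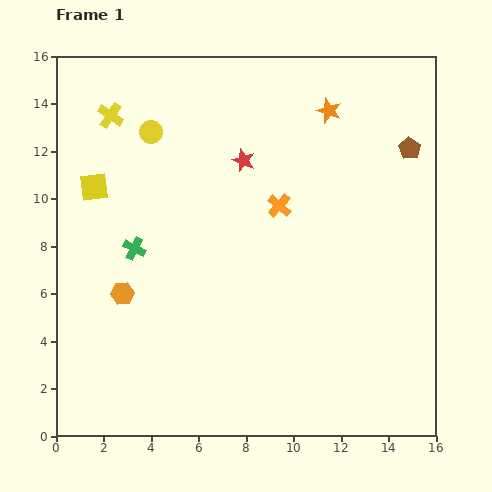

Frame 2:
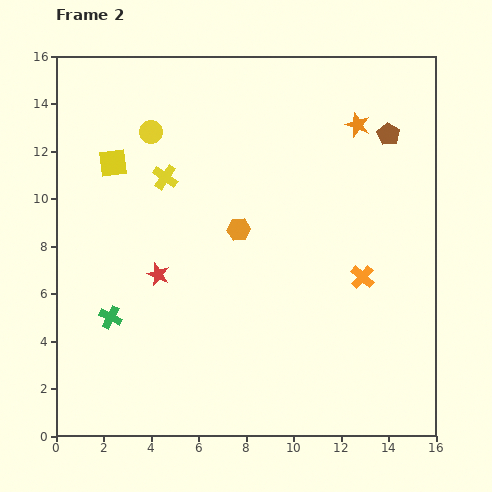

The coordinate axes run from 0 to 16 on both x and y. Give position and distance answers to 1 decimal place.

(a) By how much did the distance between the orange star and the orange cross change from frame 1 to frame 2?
+1.9

Distance in frame 1: 4.5. Distance in frame 2: 6.4.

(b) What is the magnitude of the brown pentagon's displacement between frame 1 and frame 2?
1.1

The brown pentagon moved from (14.9, 12.1) to (14.0, 12.7), a distance of √(0.9² + 0.6²) ≈ 1.1.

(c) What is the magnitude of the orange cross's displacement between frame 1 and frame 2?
4.6

The orange cross moved from (9.4, 9.7) to (12.9, 6.7), a distance of √(3.5² + 3.0²) ≈ 4.6.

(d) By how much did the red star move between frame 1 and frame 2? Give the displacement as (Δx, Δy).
(-3.6, -4.8)

The red star was at (7.9, 11.6) in frame 1 and (4.3, 6.8) in frame 2.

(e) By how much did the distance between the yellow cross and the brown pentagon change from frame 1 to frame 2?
-3.1

Distance in frame 1: 12.7. Distance in frame 2: 9.6.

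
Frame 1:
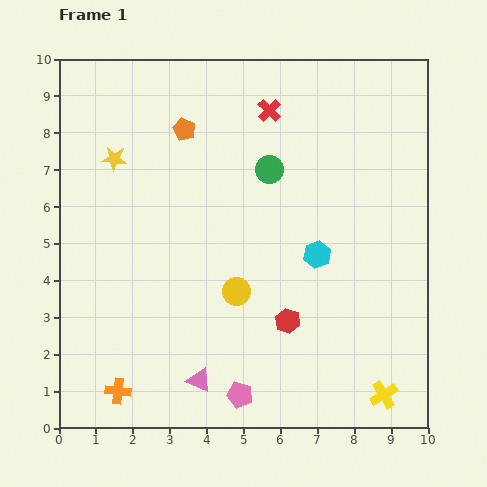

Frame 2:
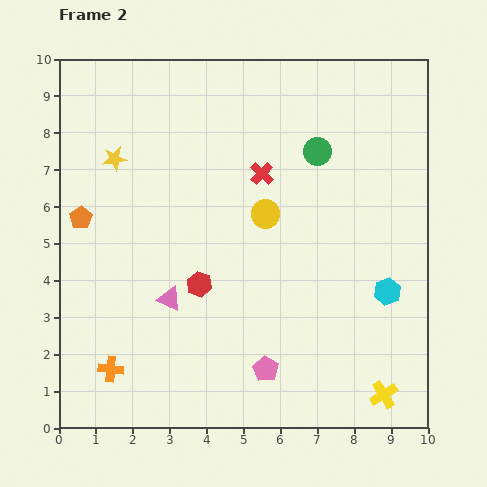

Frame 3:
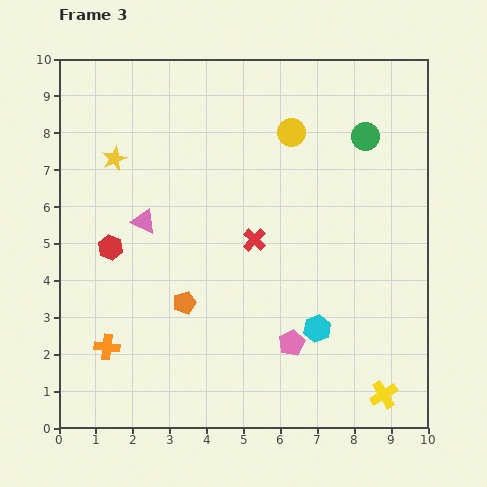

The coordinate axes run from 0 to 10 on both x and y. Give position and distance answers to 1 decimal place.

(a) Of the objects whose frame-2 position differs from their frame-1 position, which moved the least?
the orange cross

(moved 0.6)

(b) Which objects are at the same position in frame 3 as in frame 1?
the yellow star, the yellow cross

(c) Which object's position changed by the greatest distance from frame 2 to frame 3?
the orange pentagon

(moved 3.6; next 2.6)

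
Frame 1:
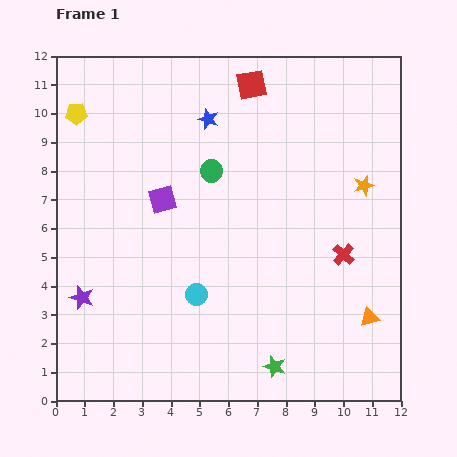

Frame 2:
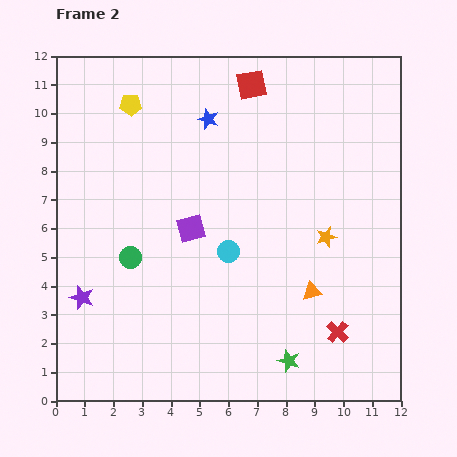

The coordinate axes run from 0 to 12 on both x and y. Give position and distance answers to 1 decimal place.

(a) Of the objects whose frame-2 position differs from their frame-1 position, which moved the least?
the green star

(moved 0.5)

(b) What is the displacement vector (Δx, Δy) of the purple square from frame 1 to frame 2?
(1.0, -1.0)

The purple square was at (3.7, 7.0) in frame 1 and (4.7, 6.0) in frame 2.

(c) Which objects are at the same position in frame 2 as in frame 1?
the blue star, the purple star, the red square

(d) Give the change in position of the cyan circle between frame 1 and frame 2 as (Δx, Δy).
(1.1, 1.5)

The cyan circle was at (4.9, 3.7) in frame 1 and (6.0, 5.2) in frame 2.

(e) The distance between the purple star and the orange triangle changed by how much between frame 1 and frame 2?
-2.0

Distance in frame 1: 10.0. Distance in frame 2: 8.0.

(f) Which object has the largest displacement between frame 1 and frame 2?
the green circle

(moved 4.1; next 2.7)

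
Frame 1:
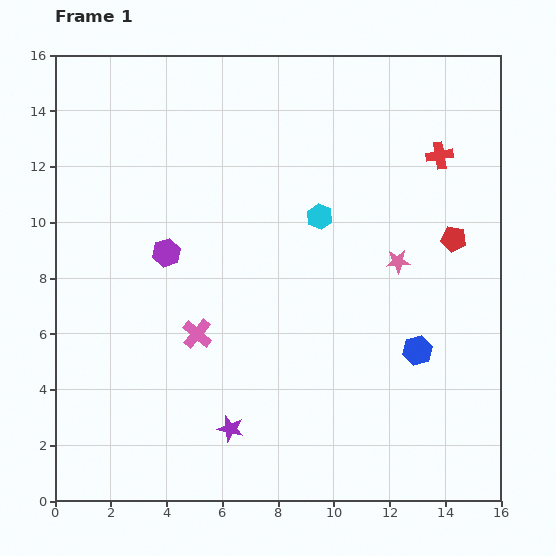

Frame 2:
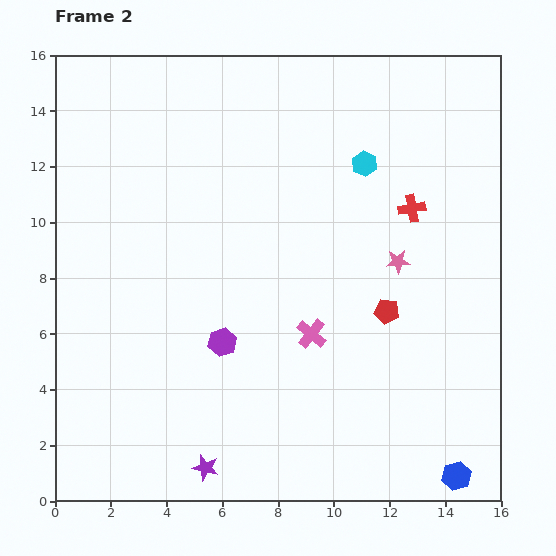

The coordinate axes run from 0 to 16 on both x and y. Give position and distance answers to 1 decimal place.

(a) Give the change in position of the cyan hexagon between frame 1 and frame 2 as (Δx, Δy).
(1.6, 1.9)

The cyan hexagon was at (9.5, 10.2) in frame 1 and (11.1, 12.1) in frame 2.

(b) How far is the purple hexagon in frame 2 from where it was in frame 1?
3.8

The purple hexagon moved from (4.0, 8.9) to (6.0, 5.7), a distance of √(2.0² + 3.2²) ≈ 3.8.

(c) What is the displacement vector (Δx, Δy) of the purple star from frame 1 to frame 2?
(-0.9, -1.4)

The purple star was at (6.3, 2.6) in frame 1 and (5.4, 1.2) in frame 2.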